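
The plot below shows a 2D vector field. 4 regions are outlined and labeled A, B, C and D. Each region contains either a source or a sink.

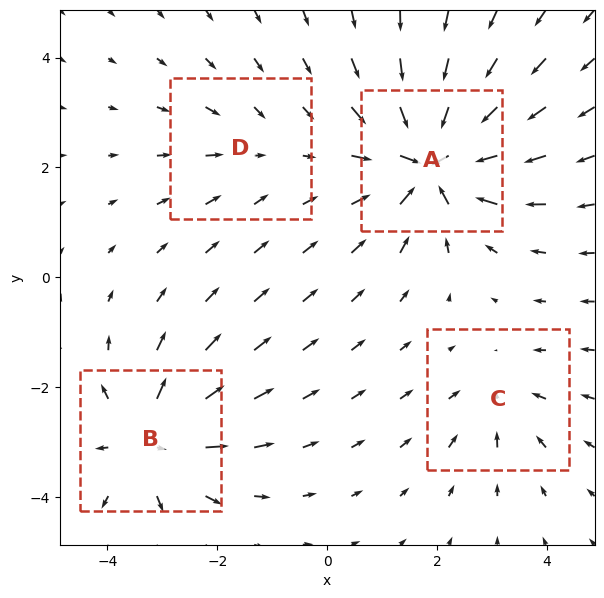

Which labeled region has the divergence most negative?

Divergence at each region's feature centre — A: about -8, B: about +5, C: about -3, D: about -2. Region A is most negative.

A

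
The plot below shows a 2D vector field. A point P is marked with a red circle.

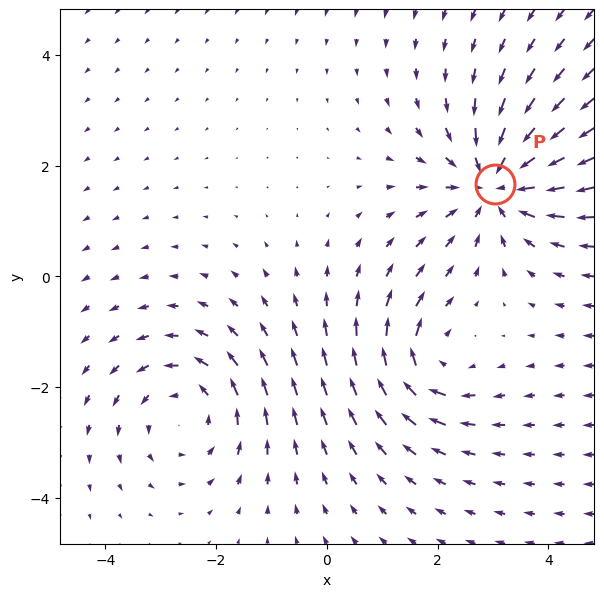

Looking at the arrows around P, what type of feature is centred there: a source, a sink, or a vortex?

At P (3.0, 1.7) the arrows converge inward. Divergence about -5, curl ≈0 — negative divergence with near-zero curl is a sink.

sink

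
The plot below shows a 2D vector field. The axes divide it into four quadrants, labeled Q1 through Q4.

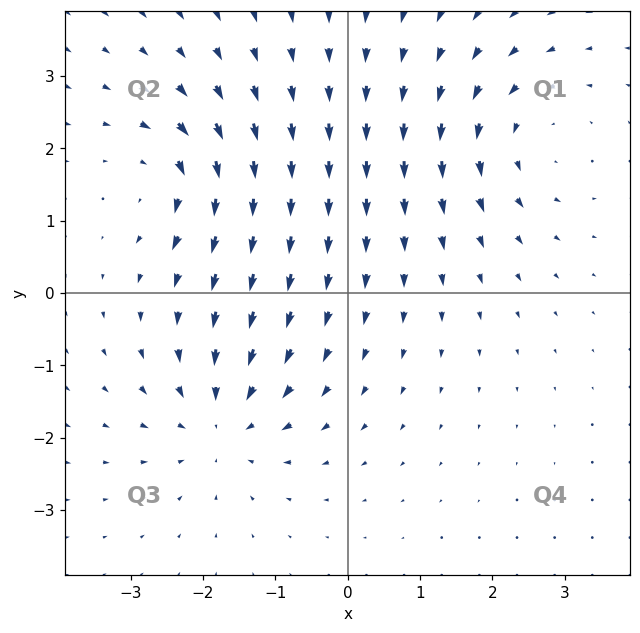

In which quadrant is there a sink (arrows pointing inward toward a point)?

Q3

The sink sits at approximately (-1.7, -1.8), which lies in quadrant Q3. The divergence there is about -5, negative as expected for a sink.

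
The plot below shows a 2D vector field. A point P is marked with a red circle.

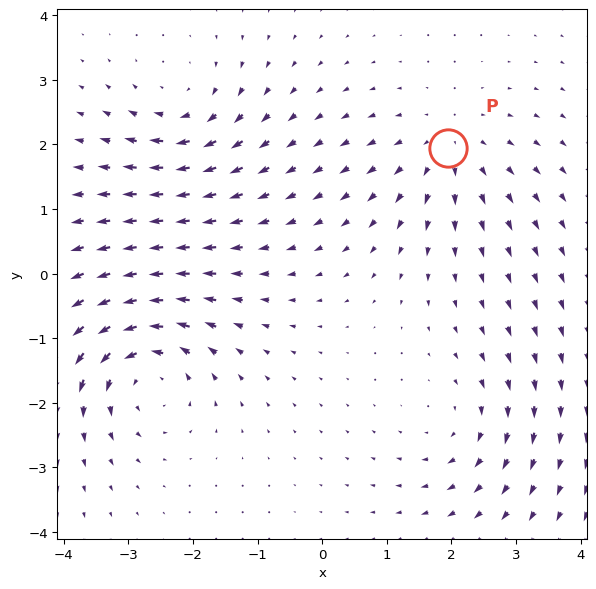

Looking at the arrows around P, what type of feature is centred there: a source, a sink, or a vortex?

source

At P (1.9, 1.9) the arrows spread outward. Divergence about +3, curl ≈0 — positive divergence with near-zero curl is a source.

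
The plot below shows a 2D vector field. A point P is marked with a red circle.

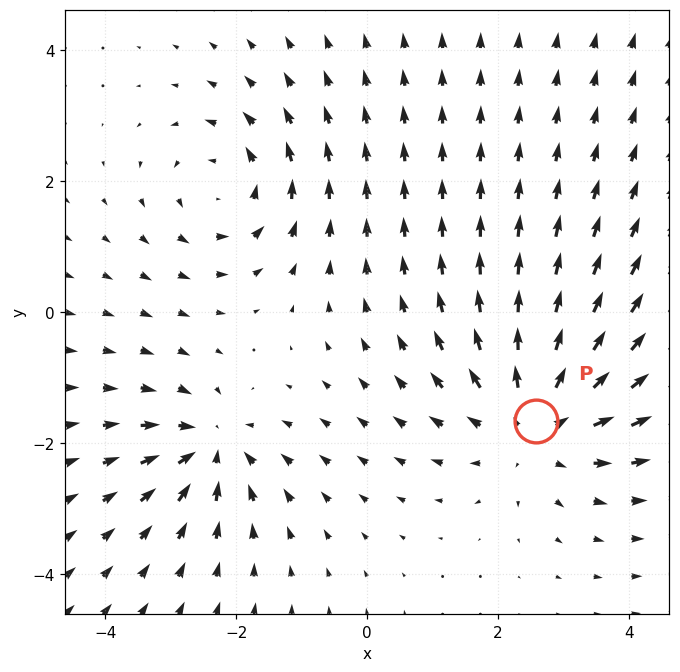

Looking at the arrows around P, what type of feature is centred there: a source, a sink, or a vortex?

At P (2.6, -1.7) the arrows spread outward. Divergence about +4, curl ≈0 — positive divergence with near-zero curl is a source.

source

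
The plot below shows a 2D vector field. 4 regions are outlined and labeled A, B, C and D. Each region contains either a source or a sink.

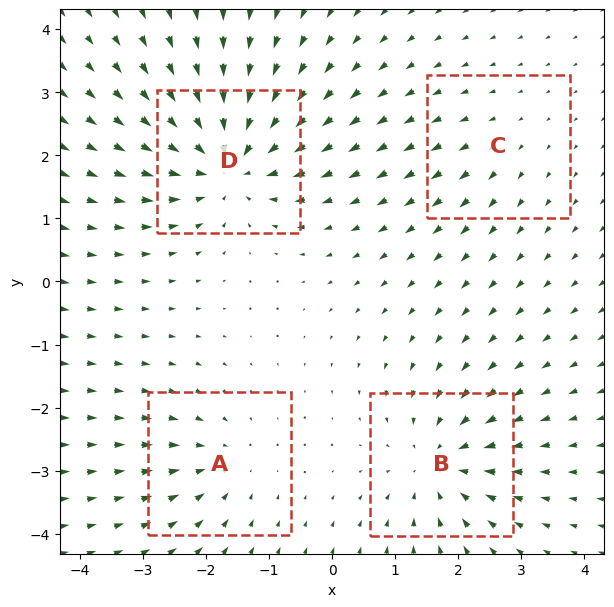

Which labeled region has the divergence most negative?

Divergence at each region's feature centre — A: about -4, B: about -5, C: about +2, D: about -7. Region D is most negative.

D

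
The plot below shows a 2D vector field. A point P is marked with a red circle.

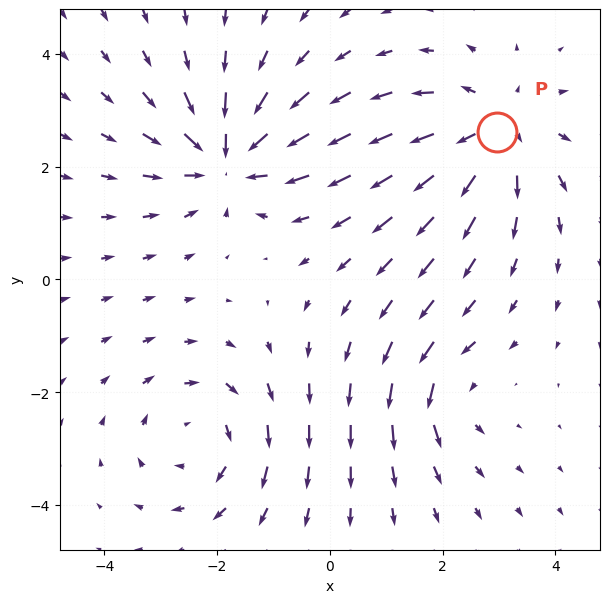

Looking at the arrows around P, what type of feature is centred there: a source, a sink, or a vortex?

At P (3.0, 2.6) the arrows spread outward. Divergence about +4, curl ≈0 — positive divergence with near-zero curl is a source.

source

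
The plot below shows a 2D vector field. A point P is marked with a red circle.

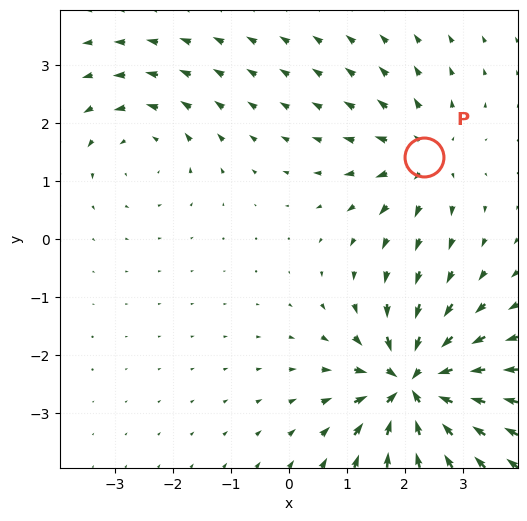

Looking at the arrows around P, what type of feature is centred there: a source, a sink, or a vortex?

source

At P (2.3, 1.4) the arrows spread outward. Divergence about +3, curl ≈0 — positive divergence with near-zero curl is a source.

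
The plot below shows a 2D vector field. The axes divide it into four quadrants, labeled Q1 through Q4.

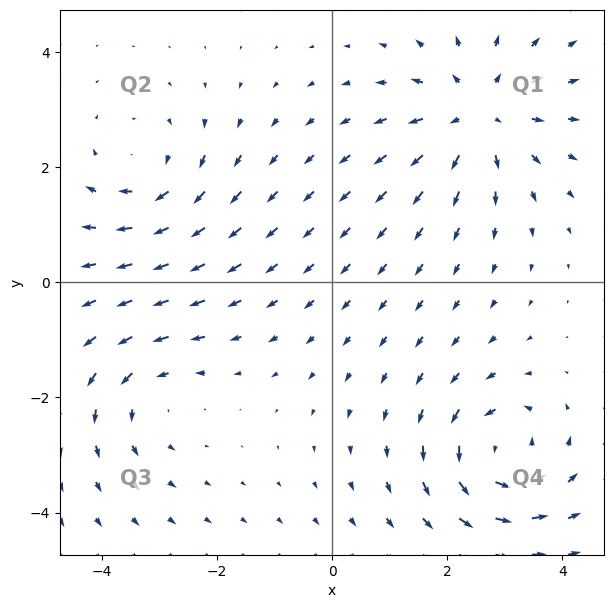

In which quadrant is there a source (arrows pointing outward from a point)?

The source sits at approximately (2.5, 2.9), which lies in quadrant Q1. The divergence there is about +5, positive as expected for a source.

Q1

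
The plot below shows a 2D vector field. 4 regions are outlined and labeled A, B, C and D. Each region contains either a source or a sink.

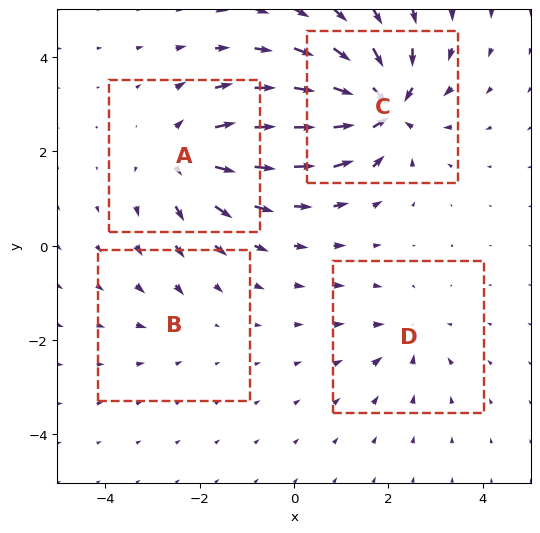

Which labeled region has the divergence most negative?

Divergence at each region's feature centre — A: about +6, B: about -2, C: about -9, D: about -4. Region C is most negative.

C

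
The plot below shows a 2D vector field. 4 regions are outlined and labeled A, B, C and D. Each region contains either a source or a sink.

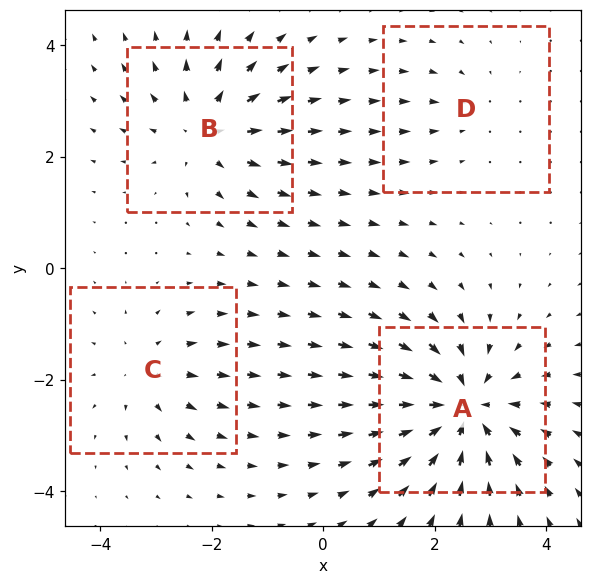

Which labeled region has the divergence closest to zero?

D

Divergence at each region's feature centre — A: about -7, B: about +5, C: about +3, D: about -2. Region D is closest to zero.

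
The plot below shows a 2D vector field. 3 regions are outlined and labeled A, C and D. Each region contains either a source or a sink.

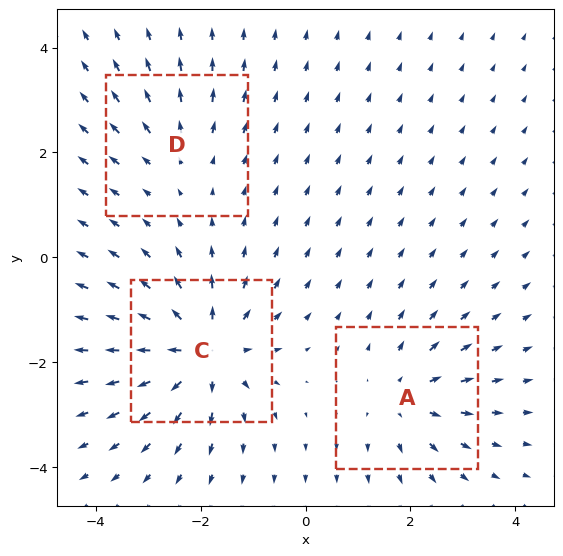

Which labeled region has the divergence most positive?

Divergence at each region's feature centre — A: about +3, C: about +6, D: about +2. Region C is most positive.

C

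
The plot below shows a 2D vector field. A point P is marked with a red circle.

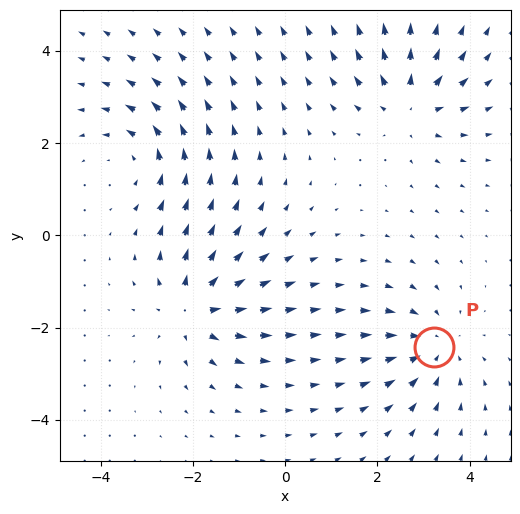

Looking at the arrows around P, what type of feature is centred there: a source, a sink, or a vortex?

sink

At P (3.2, -2.4) the arrows converge inward. Divergence about -4, curl ≈0 — negative divergence with near-zero curl is a sink.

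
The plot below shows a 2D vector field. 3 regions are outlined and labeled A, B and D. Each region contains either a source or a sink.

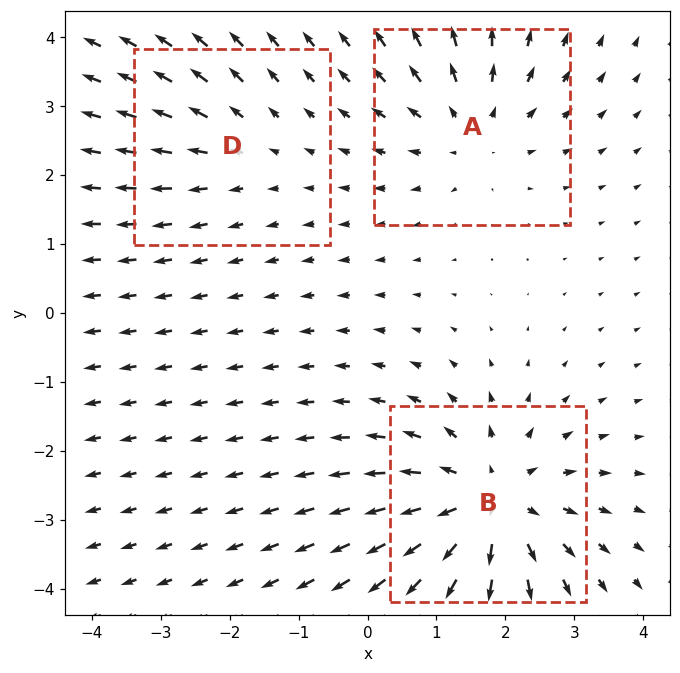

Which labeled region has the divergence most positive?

Divergence at each region's feature centre — A: about +3, B: about +5, D: about +2. Region B is most positive.

B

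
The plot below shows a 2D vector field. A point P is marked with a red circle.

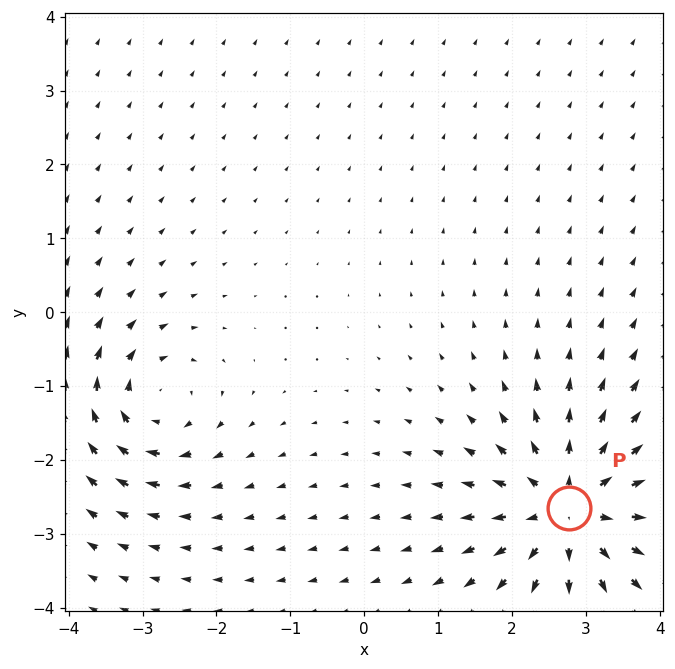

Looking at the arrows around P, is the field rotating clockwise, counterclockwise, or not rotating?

Near P at (2.8, -2.7) the arrows show no circulation. The curl there is ≈0.

not rotating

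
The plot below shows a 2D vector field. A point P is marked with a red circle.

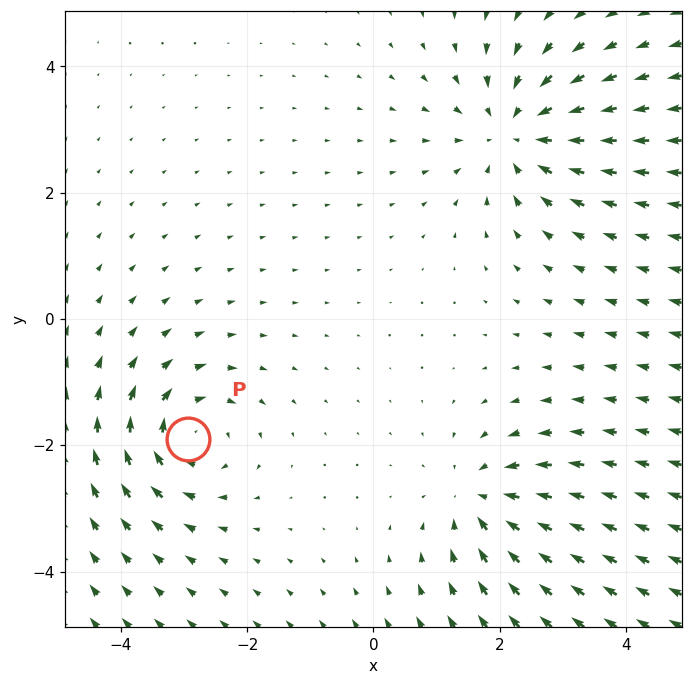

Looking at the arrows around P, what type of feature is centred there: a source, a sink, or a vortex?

vortex

At P (-2.9, -1.9) the arrows circulate clockwise. Divergence ≈0, curl about -4 — near-zero divergence with nonzero curl is a vortex.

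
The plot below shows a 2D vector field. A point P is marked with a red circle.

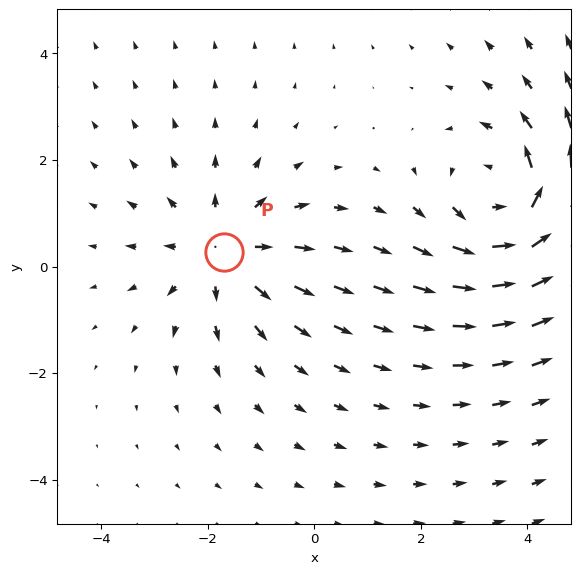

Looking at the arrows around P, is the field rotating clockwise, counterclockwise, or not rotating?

Near P at (-1.7, 0.3) the arrows show no circulation. The curl there is ≈0.

not rotating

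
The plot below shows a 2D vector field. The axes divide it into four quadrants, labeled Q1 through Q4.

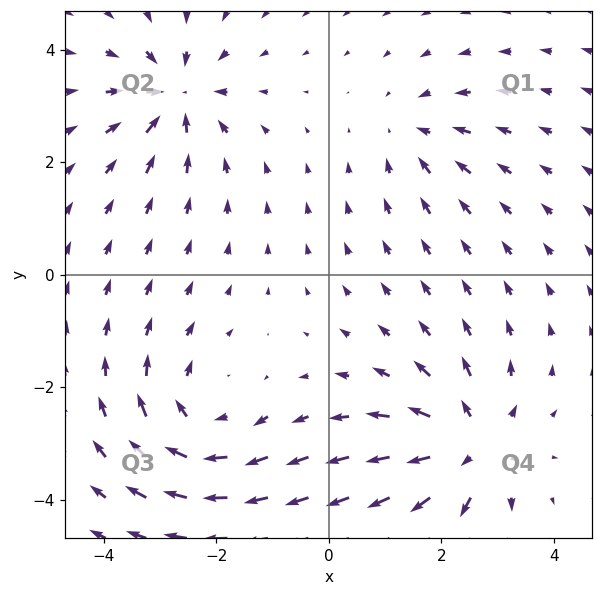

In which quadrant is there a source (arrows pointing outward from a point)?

The source sits at approximately (2.5, -3.0), which lies in quadrant Q4. The divergence there is about +5, positive as expected for a source.

Q4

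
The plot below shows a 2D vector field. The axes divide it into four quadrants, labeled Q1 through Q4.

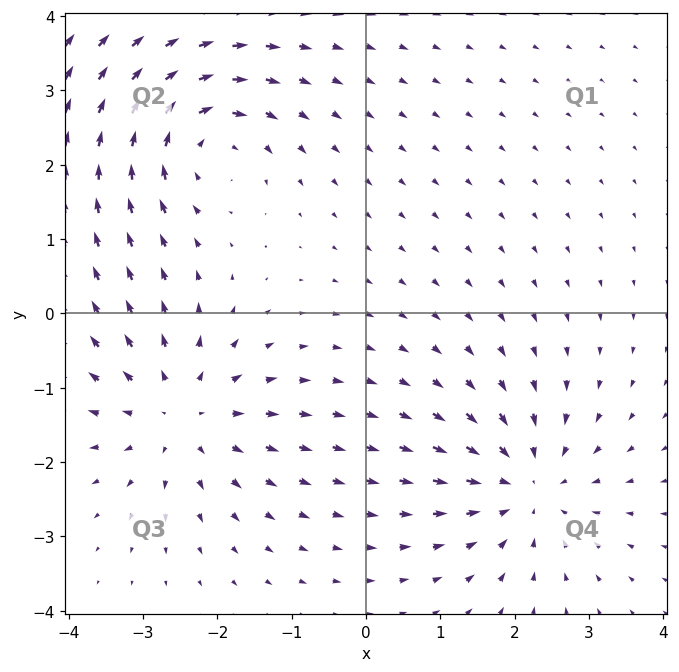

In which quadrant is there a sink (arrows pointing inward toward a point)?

Q4

The sink sits at approximately (2.2, -2.3), which lies in quadrant Q4. The divergence there is about -4, negative as expected for a sink.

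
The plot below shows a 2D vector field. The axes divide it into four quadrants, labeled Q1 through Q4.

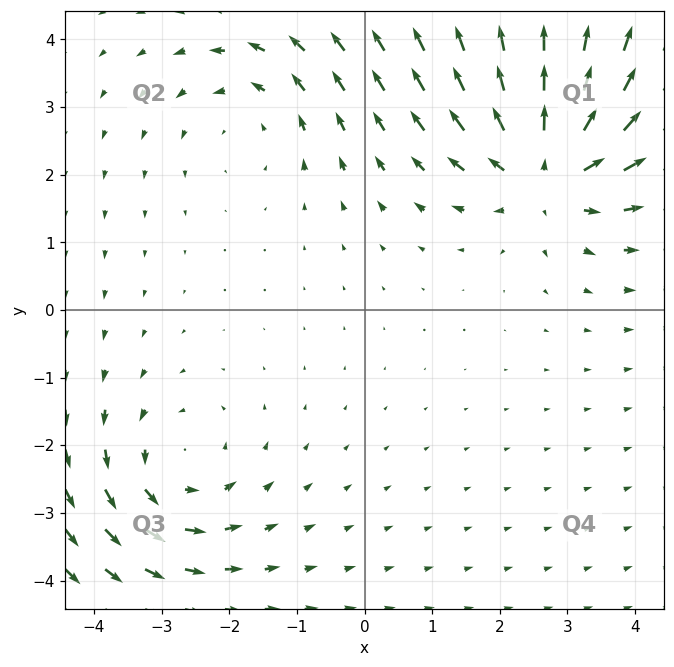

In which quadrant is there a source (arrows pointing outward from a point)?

The source sits at approximately (2.7, 2.1), which lies in quadrant Q1. The divergence there is about +5, positive as expected for a source.

Q1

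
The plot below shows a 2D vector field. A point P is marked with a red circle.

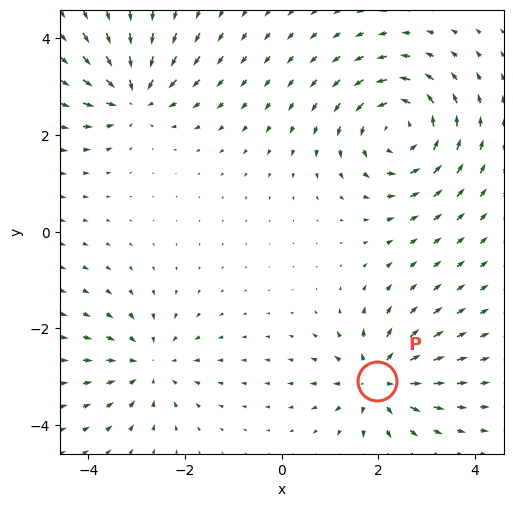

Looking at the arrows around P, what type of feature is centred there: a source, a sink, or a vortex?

At P (2.0, -3.1) the arrows spread outward. Divergence about +5, curl ≈0 — positive divergence with near-zero curl is a source.

source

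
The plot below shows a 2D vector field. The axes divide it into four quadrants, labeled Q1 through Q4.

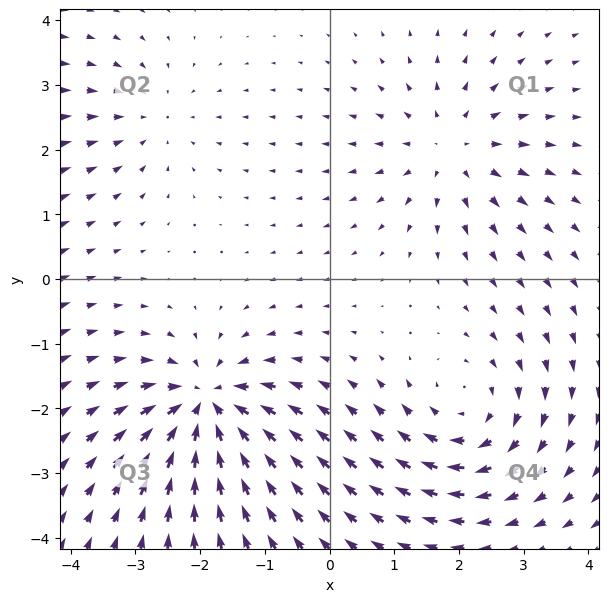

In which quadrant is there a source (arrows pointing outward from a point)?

Q1

The source sits at approximately (1.9, 2.0), which lies in quadrant Q1. The divergence there is about +4, positive as expected for a source.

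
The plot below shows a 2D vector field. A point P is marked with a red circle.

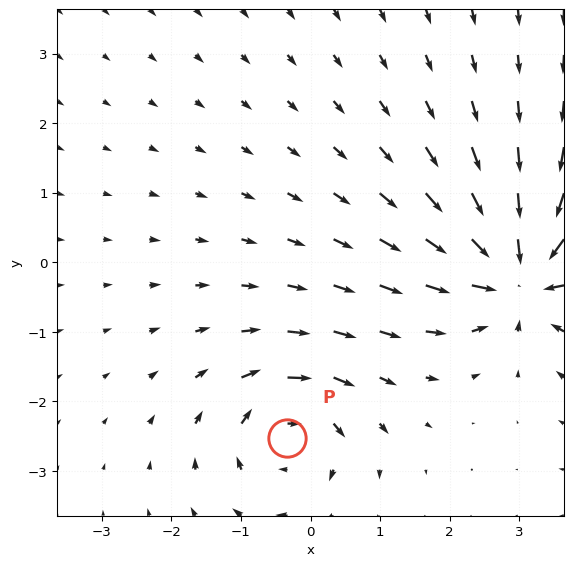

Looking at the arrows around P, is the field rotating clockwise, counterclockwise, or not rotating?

Near P at (-0.3, -2.5) the arrows circulate clockwise. The curl (z-component) there is about -4; negative curl means clockwise rotation.

clockwise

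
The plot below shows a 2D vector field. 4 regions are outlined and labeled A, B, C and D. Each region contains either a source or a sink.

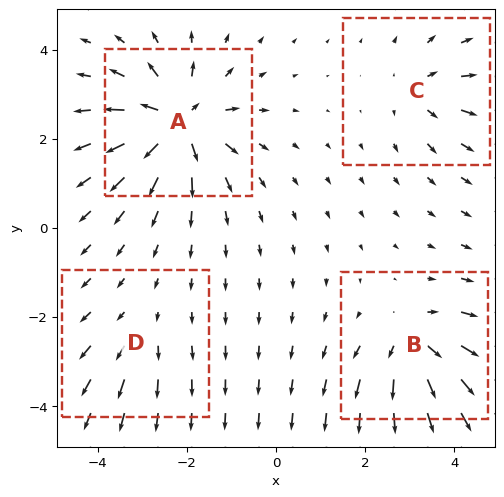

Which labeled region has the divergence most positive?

Divergence at each region's feature centre — A: about +8, B: about +6, C: about +4, D: about +3. Region A is most positive.

A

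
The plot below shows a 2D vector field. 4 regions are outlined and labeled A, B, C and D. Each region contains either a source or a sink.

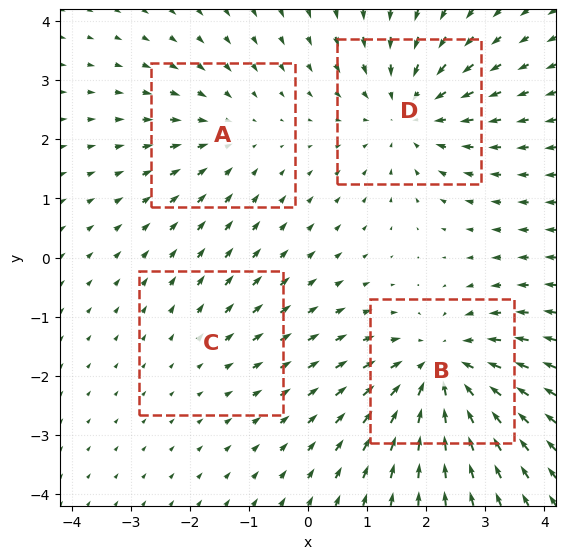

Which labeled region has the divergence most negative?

Divergence at each region's feature centre — A: about -3, B: about -6, C: about +2, D: about -5. Region B is most negative.

B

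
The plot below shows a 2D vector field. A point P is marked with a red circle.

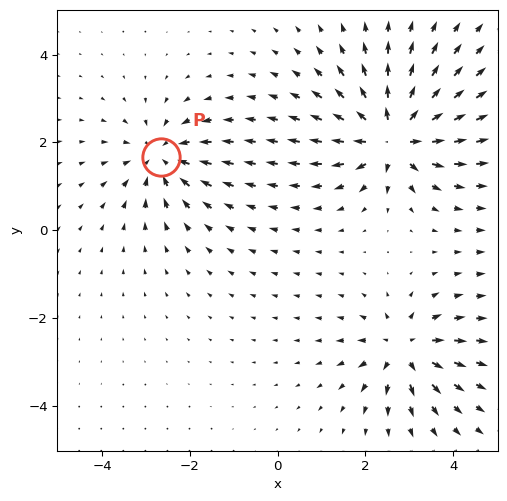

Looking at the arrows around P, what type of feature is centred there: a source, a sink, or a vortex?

sink

At P (-2.7, 1.7) the arrows converge inward. Divergence about -4, curl ≈0 — negative divergence with near-zero curl is a sink.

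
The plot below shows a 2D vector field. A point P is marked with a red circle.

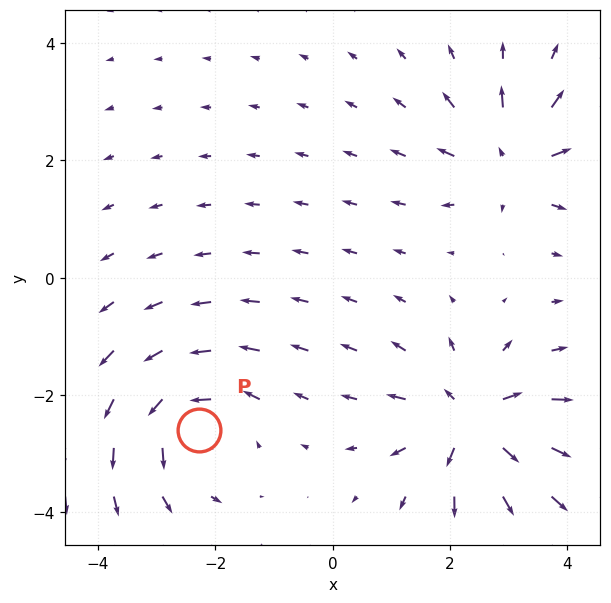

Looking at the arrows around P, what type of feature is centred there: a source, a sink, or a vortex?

vortex

At P (-2.3, -2.6) the arrows circulate counterclockwise. Divergence ≈0, curl about +4 — near-zero divergence with nonzero curl is a vortex.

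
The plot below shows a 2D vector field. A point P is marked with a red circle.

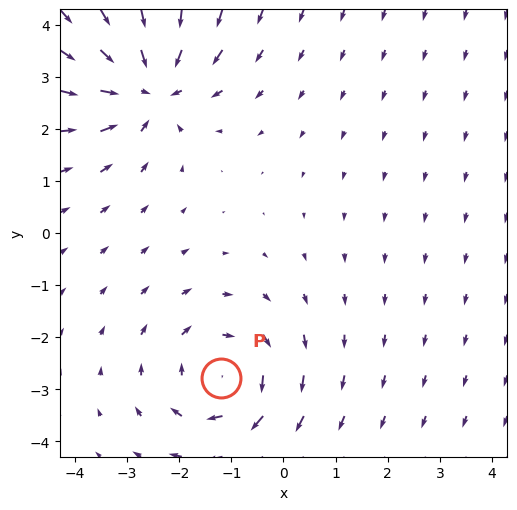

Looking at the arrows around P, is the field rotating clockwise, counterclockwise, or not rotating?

Near P at (-1.2, -2.8) the arrows circulate clockwise. The curl (z-component) there is about -2; negative curl means clockwise rotation.

clockwise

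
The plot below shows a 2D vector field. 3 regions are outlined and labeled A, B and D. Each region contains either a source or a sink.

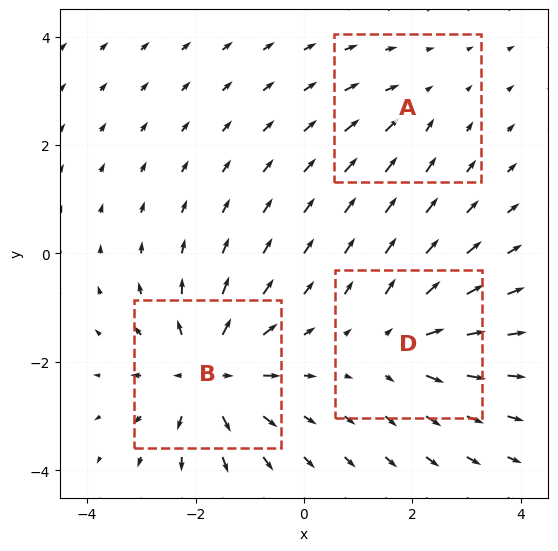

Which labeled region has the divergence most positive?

B

Divergence at each region's feature centre — A: about -2, B: about +5, D: about +3. Region B is most positive.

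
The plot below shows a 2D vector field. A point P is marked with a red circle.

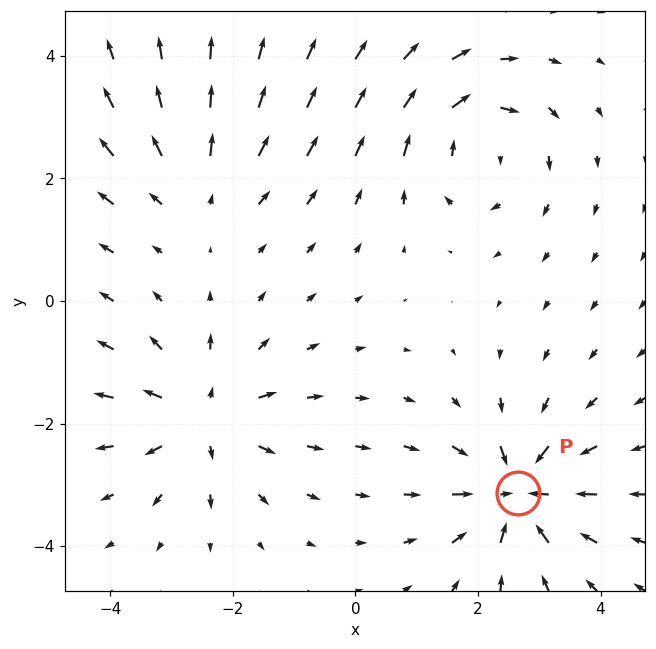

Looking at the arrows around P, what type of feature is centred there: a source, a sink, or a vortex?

sink

At P (2.7, -3.1) the arrows converge inward. Divergence about -6, curl ≈0 — negative divergence with near-zero curl is a sink.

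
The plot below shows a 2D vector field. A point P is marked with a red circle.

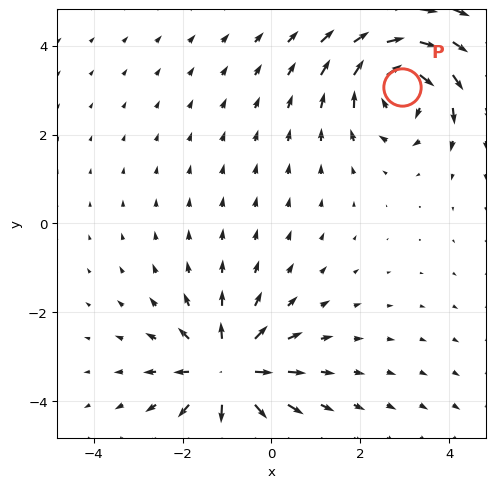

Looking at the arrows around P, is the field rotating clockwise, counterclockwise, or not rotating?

Near P at (2.9, 3.1) the arrows circulate clockwise. The curl (z-component) there is about -5; negative curl means clockwise rotation.

clockwise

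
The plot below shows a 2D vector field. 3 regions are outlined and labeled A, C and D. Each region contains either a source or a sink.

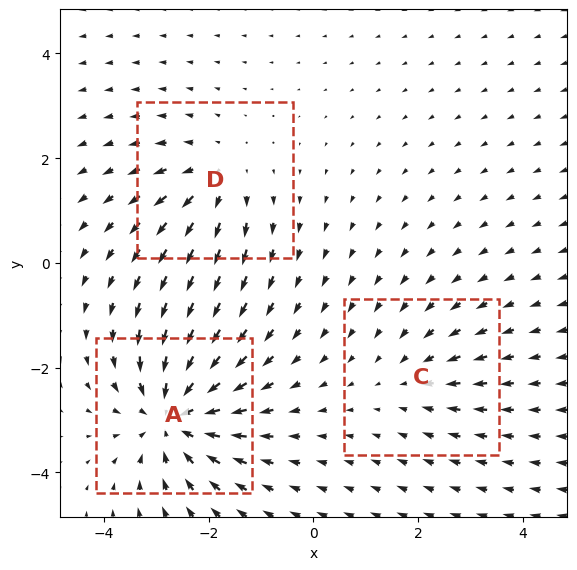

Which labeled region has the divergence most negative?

A

Divergence at each region's feature centre — A: about -5, C: about -2, D: about +3. Region A is most negative.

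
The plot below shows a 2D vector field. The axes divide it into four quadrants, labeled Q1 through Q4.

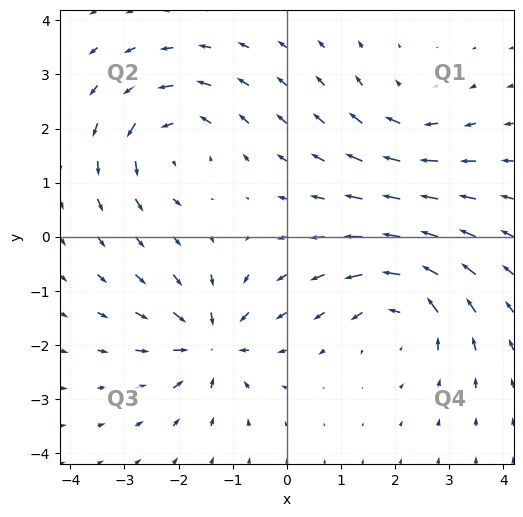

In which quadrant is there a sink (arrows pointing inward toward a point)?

The sink sits at approximately (-1.4, -2.0), which lies in quadrant Q3. The divergence there is about -6, negative as expected for a sink.

Q3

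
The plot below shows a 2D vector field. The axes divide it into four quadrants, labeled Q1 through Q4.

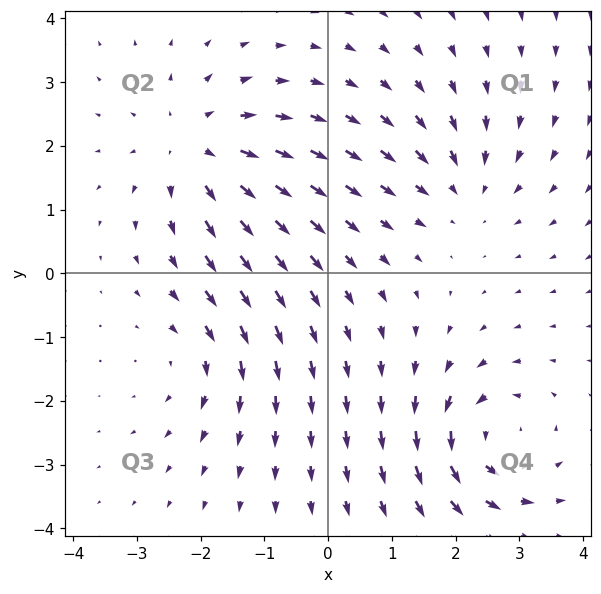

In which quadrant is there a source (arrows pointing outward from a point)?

Q2

The source sits at approximately (-2.1, 2.0), which lies in quadrant Q2. The divergence there is about +4, positive as expected for a source.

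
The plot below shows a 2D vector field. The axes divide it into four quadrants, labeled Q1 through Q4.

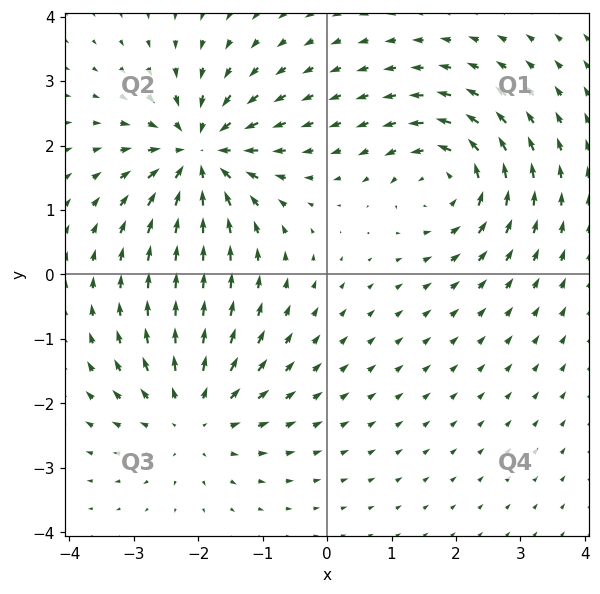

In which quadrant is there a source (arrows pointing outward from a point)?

The source sits at approximately (-2.1, -2.2), which lies in quadrant Q3. The divergence there is about +4, positive as expected for a source.

Q3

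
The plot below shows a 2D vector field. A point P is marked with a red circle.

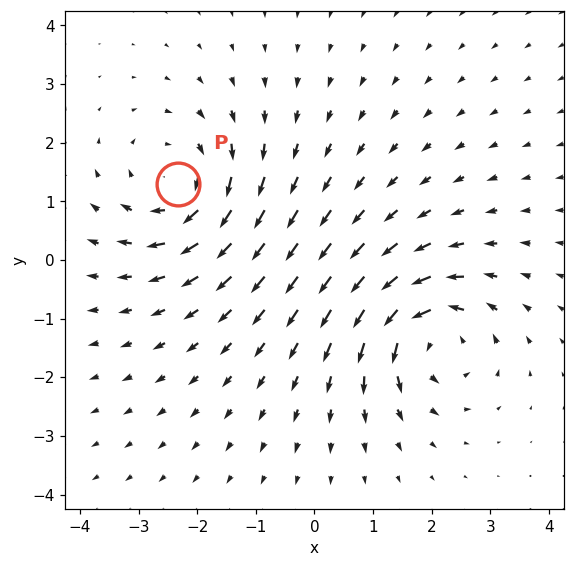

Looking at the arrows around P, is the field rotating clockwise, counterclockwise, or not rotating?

Near P at (-2.3, 1.3) the arrows circulate clockwise. The curl (z-component) there is about -4; negative curl means clockwise rotation.

clockwise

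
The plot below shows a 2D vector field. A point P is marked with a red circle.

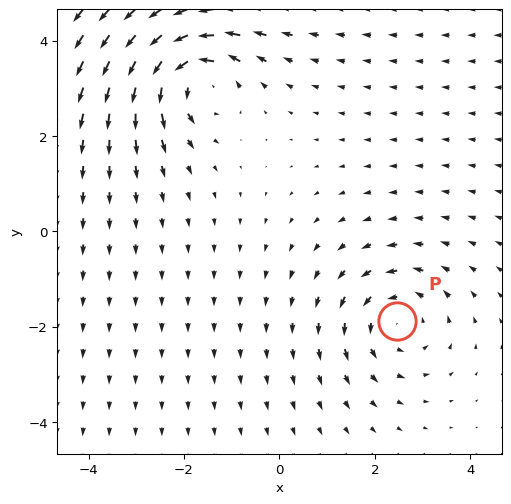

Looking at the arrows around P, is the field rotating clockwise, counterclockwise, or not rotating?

counterclockwise

Near P at (2.5, -1.9) the arrows circulate counterclockwise. The curl (z-component) there is about +3; positive curl means counterclockwise rotation.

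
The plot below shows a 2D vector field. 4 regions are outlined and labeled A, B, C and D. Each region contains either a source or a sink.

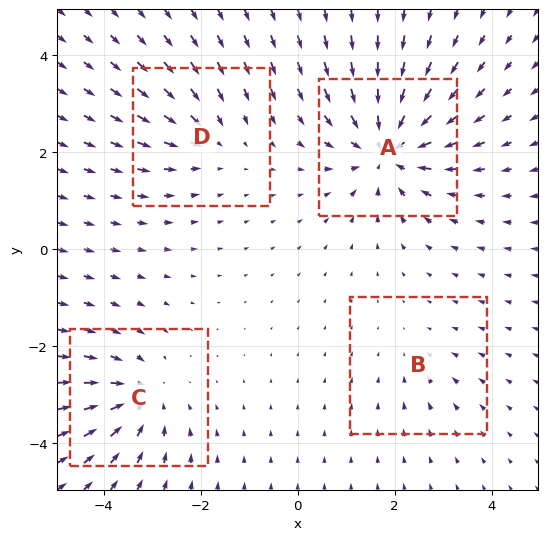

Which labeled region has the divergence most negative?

Divergence at each region's feature centre — A: about -7, B: about -2, C: about -5, D: about -3. Region A is most negative.

A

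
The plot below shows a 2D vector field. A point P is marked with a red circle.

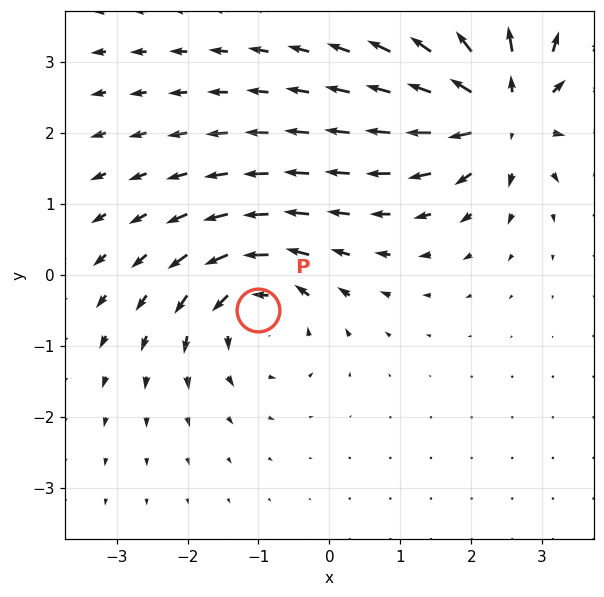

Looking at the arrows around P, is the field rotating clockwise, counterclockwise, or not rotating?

counterclockwise

Near P at (-1.0, -0.5) the arrows circulate counterclockwise. The curl (z-component) there is about +5; positive curl means counterclockwise rotation.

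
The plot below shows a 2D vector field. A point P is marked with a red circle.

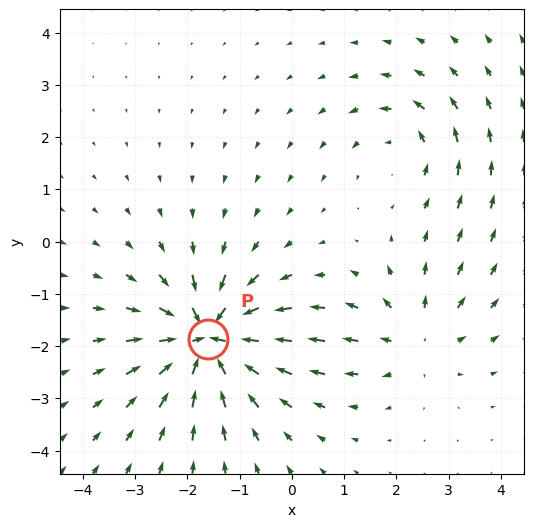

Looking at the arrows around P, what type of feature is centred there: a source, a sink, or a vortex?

At P (-1.6, -1.9) the arrows converge inward. Divergence about -7, curl ≈0 — negative divergence with near-zero curl is a sink.

sink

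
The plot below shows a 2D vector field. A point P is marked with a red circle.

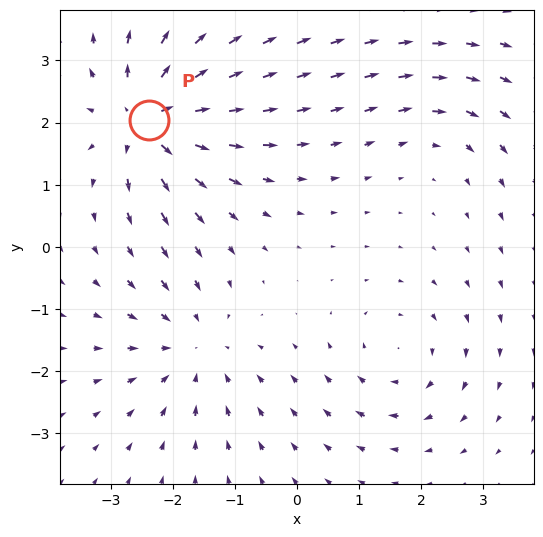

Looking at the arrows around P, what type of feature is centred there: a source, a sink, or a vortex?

source

At P (-2.4, 2.0) the arrows spread outward. Divergence about +6, curl ≈0 — positive divergence with near-zero curl is a source.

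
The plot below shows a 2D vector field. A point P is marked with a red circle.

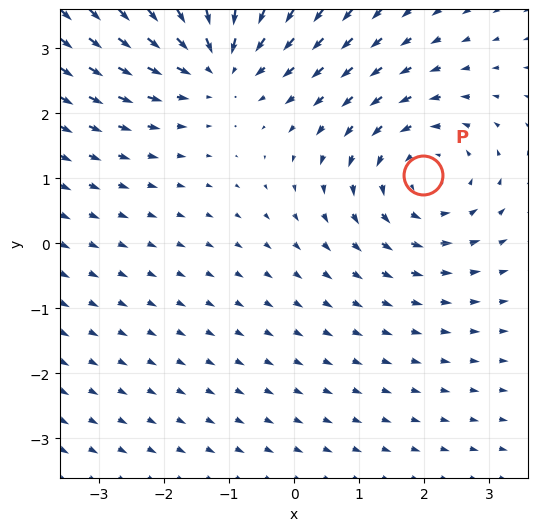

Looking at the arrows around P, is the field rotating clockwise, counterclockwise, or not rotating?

counterclockwise

Near P at (2.0, 1.1) the arrows circulate counterclockwise. The curl (z-component) there is about +3; positive curl means counterclockwise rotation.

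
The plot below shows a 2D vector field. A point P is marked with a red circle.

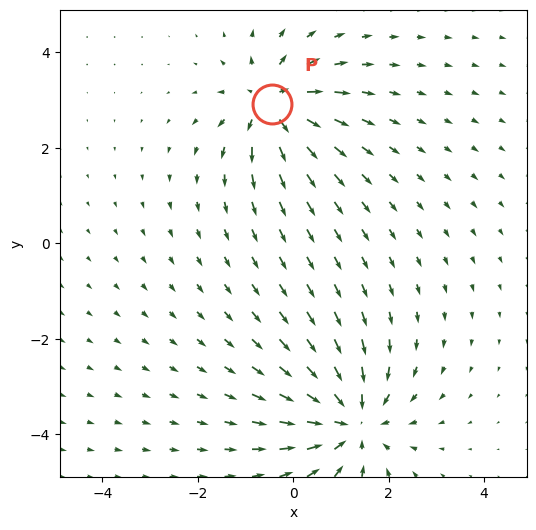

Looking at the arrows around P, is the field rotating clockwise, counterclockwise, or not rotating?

not rotating

Near P at (-0.4, 2.9) the arrows show no circulation. The curl there is ≈0.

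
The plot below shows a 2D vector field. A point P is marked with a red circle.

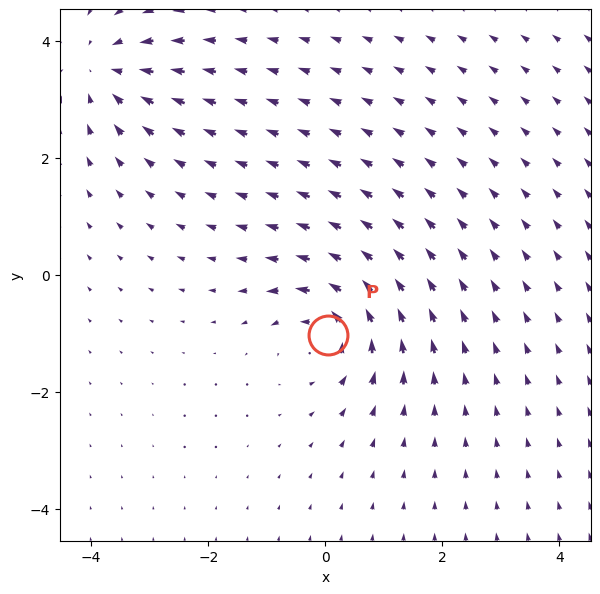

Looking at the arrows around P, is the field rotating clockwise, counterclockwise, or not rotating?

Near P at (0.0, -1.0) the arrows circulate counterclockwise. The curl (z-component) there is about +6; positive curl means counterclockwise rotation.

counterclockwise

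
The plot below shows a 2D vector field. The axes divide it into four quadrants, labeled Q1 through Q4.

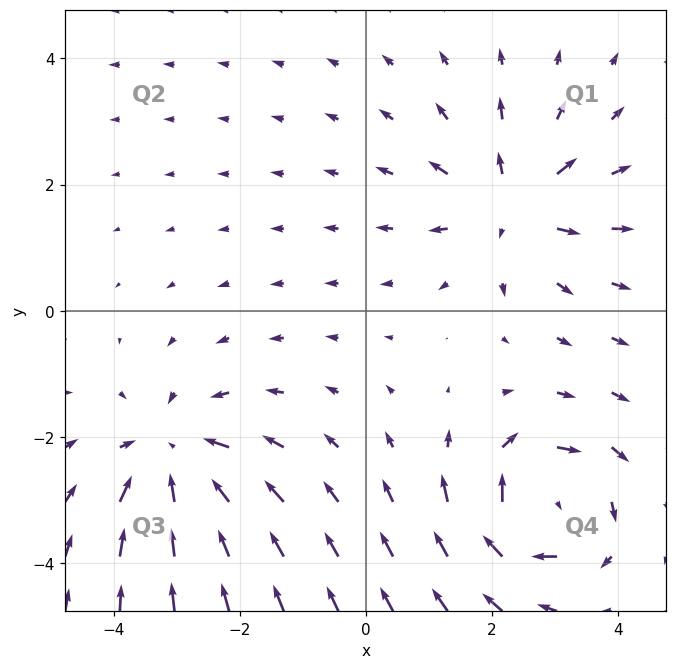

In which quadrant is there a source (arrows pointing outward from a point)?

The source sits at approximately (2.3, 1.7), which lies in quadrant Q1. The divergence there is about +4, positive as expected for a source.

Q1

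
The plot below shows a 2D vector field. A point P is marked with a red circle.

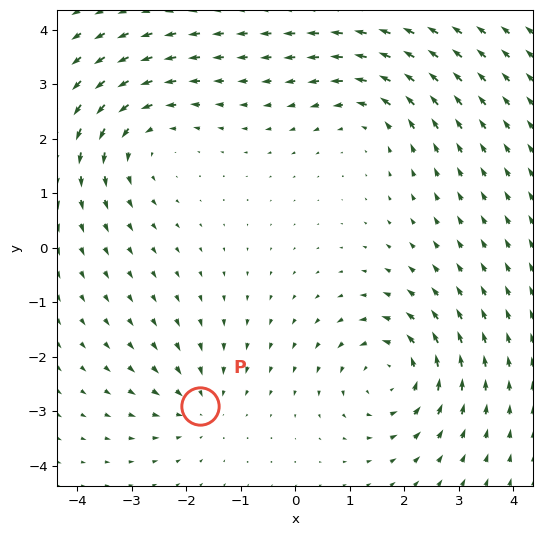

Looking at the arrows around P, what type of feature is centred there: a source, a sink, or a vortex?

sink

At P (-1.7, -2.9) the arrows converge inward. Divergence about -3, curl ≈0 — negative divergence with near-zero curl is a sink.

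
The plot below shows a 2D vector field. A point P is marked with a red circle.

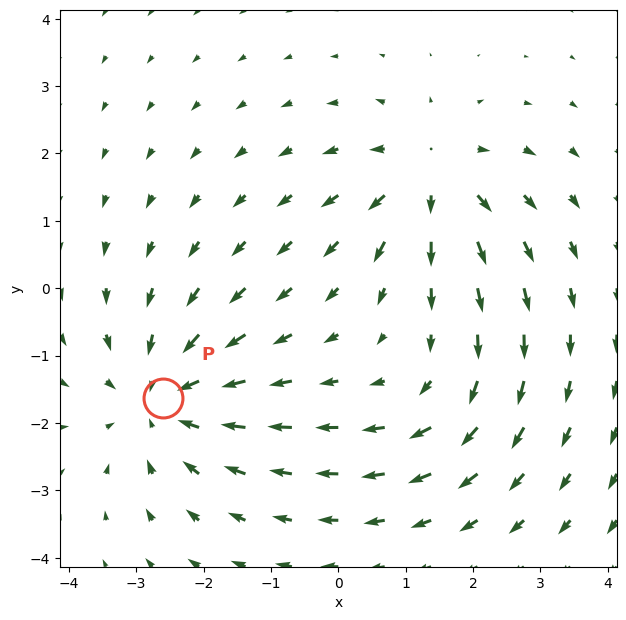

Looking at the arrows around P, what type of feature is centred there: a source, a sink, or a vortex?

sink

At P (-2.6, -1.6) the arrows converge inward. Divergence about -4, curl ≈0 — negative divergence with near-zero curl is a sink.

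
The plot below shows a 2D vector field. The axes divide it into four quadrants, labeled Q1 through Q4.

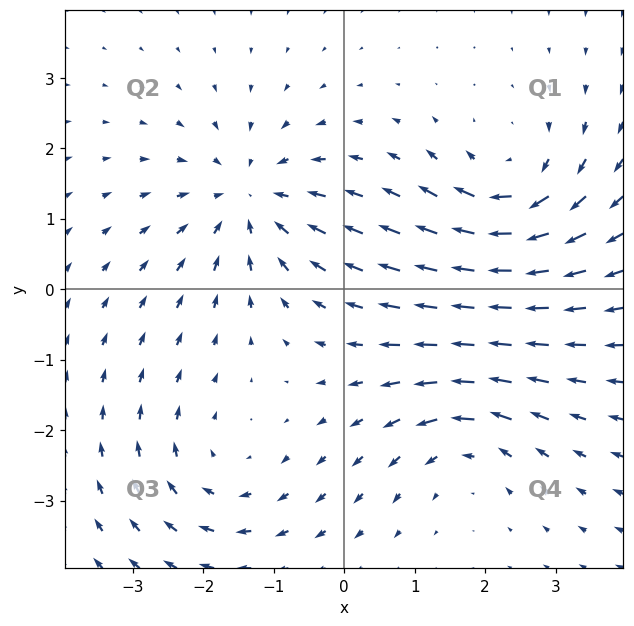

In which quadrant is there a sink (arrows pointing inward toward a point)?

Q2

The sink sits at approximately (-1.3, 1.3), which lies in quadrant Q2. The divergence there is about -5, negative as expected for a sink.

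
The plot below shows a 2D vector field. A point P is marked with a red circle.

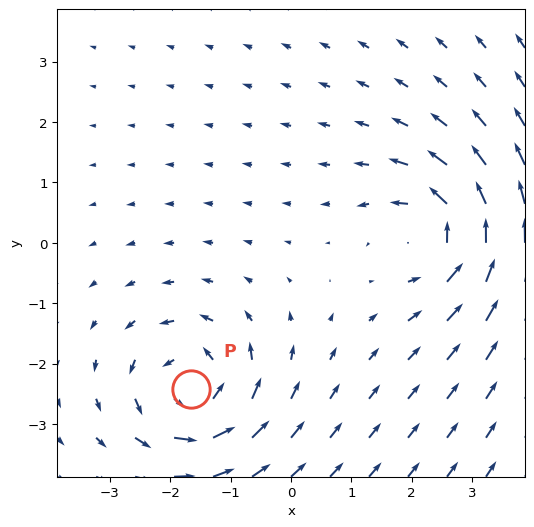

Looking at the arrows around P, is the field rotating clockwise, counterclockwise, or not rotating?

counterclockwise

Near P at (-1.7, -2.4) the arrows circulate counterclockwise. The curl (z-component) there is about +7; positive curl means counterclockwise rotation.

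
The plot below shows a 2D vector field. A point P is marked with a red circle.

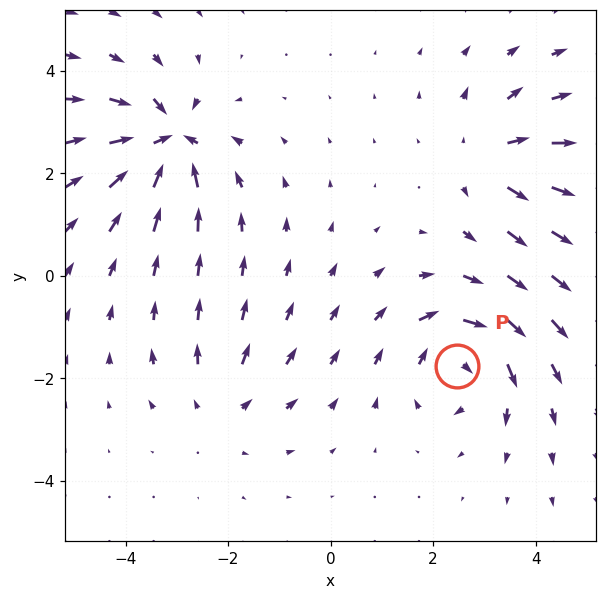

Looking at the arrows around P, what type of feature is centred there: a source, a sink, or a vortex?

At P (2.5, -1.8) the arrows circulate clockwise. Divergence ≈0, curl about -5 — near-zero divergence with nonzero curl is a vortex.

vortex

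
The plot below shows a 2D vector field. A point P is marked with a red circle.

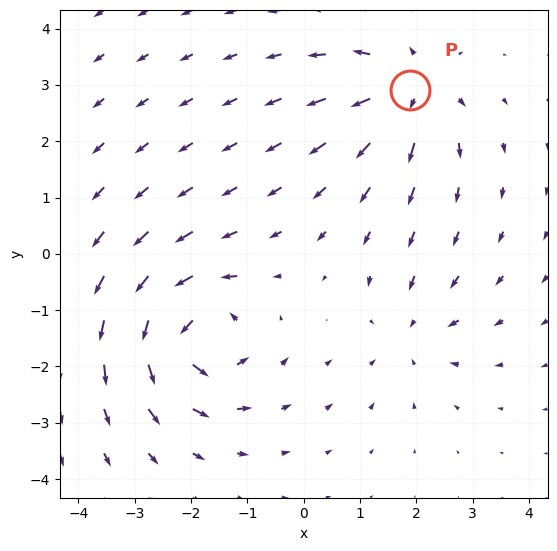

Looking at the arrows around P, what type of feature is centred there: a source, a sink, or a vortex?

source

At P (1.9, 2.9) the arrows spread outward. Divergence about +5, curl ≈0 — positive divergence with near-zero curl is a source.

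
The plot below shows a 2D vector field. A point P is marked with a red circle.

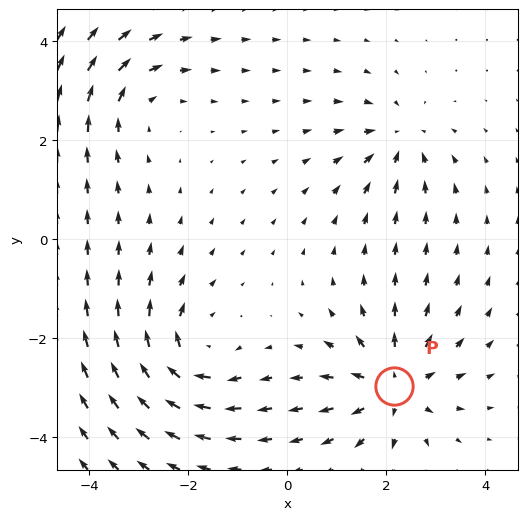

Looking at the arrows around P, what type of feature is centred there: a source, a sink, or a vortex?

At P (2.1, -3.0) the arrows spread outward. Divergence about +5, curl ≈0 — positive divergence with near-zero curl is a source.

source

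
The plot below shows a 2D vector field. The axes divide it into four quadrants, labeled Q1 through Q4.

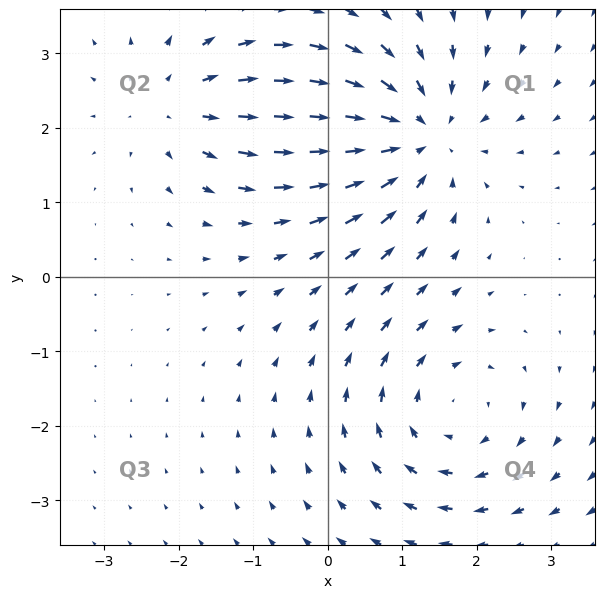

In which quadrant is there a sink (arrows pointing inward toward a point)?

The sink sits at approximately (1.2, 1.9), which lies in quadrant Q1. The divergence there is about -4, negative as expected for a sink.

Q1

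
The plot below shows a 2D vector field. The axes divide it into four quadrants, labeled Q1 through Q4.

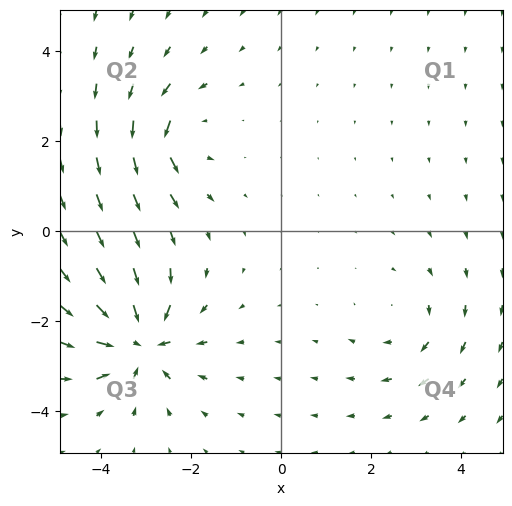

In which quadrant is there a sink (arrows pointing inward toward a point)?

The sink sits at approximately (-3.1, -2.5), which lies in quadrant Q3. The divergence there is about -6, negative as expected for a sink.

Q3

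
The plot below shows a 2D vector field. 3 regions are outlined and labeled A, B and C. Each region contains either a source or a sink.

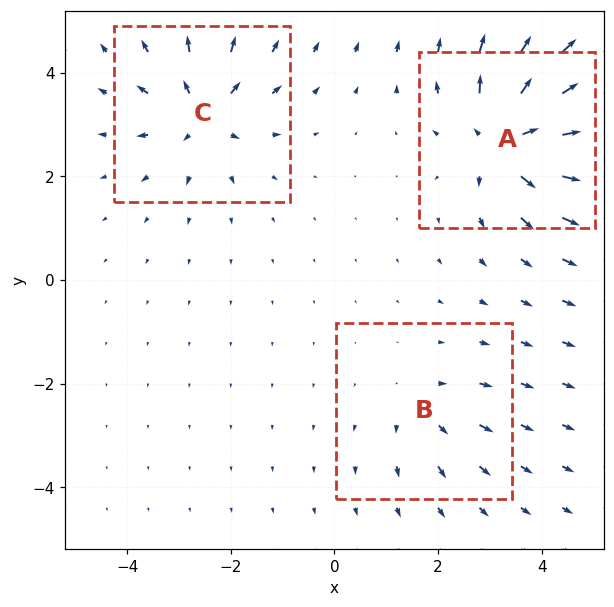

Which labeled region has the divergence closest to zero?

Divergence at each region's feature centre — A: about +6, B: about +2, C: about +4. Region B is closest to zero.

B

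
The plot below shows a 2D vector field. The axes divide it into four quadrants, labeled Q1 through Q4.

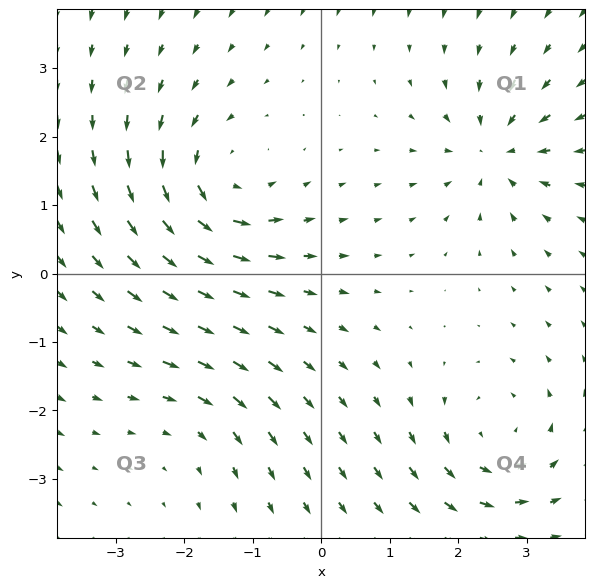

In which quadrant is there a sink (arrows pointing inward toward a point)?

Q1

The sink sits at approximately (2.6, 1.8), which lies in quadrant Q1. The divergence there is about -5, negative as expected for a sink.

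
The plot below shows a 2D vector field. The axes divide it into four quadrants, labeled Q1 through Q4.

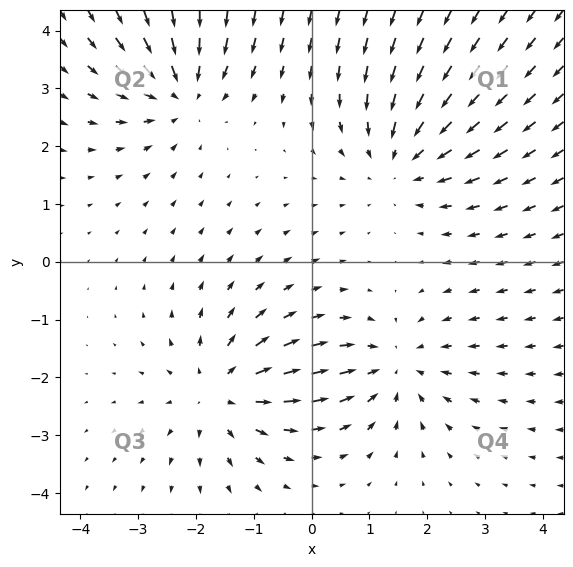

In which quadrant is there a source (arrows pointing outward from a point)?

The source sits at approximately (-1.6, -2.2), which lies in quadrant Q3. The divergence there is about +3, positive as expected for a source.

Q3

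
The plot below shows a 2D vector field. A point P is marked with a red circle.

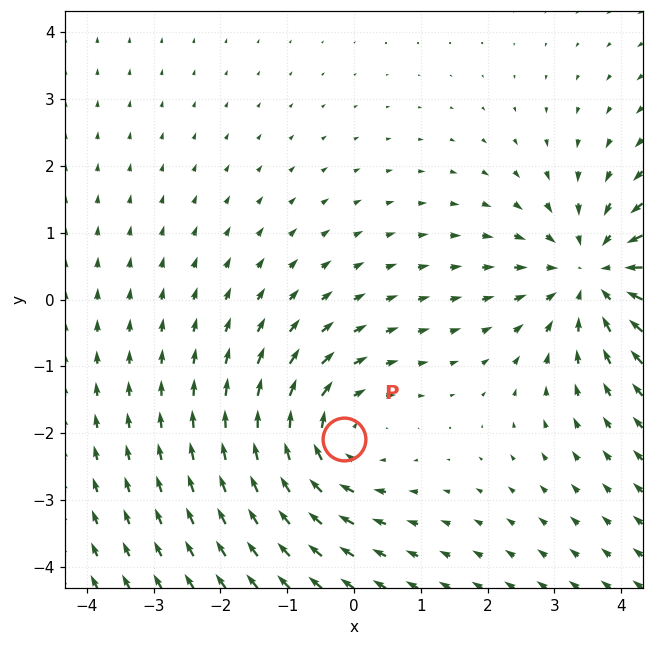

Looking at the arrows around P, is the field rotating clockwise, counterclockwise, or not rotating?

clockwise

Near P at (-0.2, -2.1) the arrows circulate clockwise. The curl (z-component) there is about -4; negative curl means clockwise rotation.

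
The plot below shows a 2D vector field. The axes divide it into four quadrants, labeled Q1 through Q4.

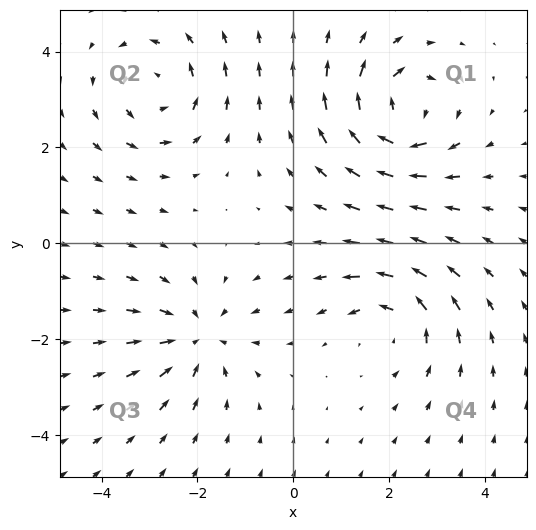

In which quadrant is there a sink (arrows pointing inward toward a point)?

Q3

The sink sits at approximately (-2.0, -2.0), which lies in quadrant Q3. The divergence there is about -4, negative as expected for a sink.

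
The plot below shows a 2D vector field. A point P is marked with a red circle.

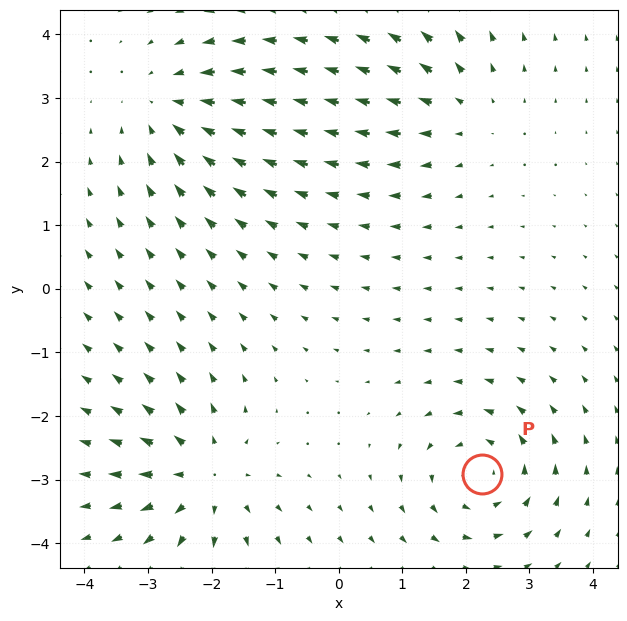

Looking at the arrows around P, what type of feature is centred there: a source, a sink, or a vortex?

At P (2.3, -2.9) the arrows circulate counterclockwise. Divergence ≈0, curl about +5 — near-zero divergence with nonzero curl is a vortex.

vortex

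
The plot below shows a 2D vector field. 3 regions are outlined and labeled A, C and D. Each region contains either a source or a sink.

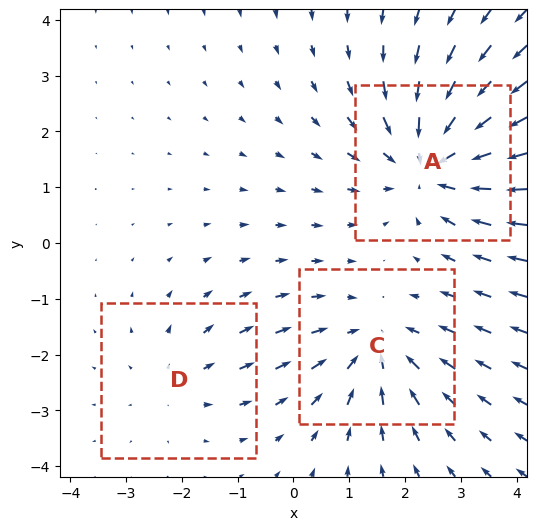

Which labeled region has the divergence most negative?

Divergence at each region's feature centre — A: about -4, C: about -3, D: about +2. Region A is most negative.

A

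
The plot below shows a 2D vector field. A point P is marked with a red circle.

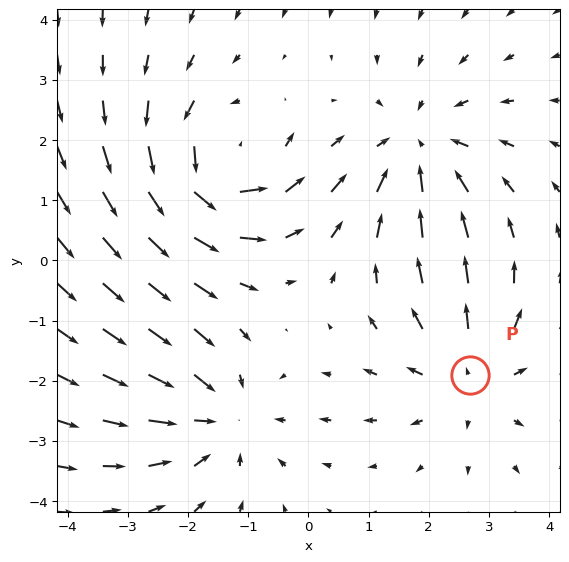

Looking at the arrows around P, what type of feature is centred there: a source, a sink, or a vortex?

At P (2.7, -1.9) the arrows spread outward. Divergence about +3, curl ≈0 — positive divergence with near-zero curl is a source.

source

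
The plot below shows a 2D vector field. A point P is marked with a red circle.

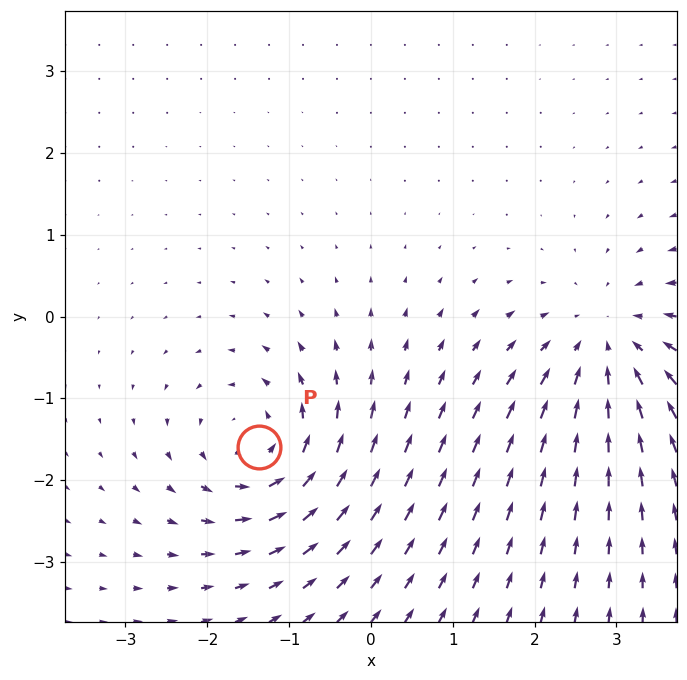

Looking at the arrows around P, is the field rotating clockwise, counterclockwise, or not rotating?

Near P at (-1.4, -1.6) the arrows circulate counterclockwise. The curl (z-component) there is about +5; positive curl means counterclockwise rotation.

counterclockwise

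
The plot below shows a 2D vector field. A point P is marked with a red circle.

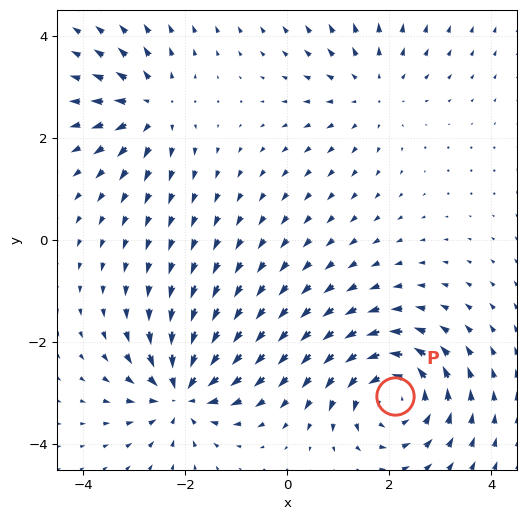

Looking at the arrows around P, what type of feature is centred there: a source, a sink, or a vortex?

At P (2.1, -3.1) the arrows circulate counterclockwise. Divergence ≈0, curl about +5 — near-zero divergence with nonzero curl is a vortex.

vortex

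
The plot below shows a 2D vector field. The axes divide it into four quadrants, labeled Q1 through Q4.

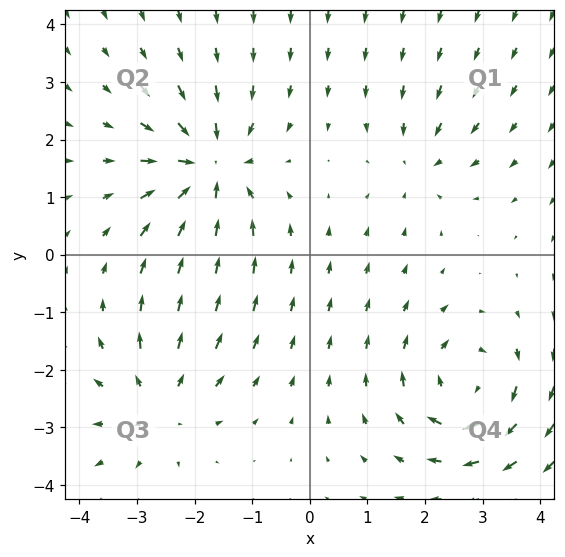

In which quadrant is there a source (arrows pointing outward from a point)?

Q3

The source sits at approximately (-2.6, -2.6), which lies in quadrant Q3. The divergence there is about +4, positive as expected for a source.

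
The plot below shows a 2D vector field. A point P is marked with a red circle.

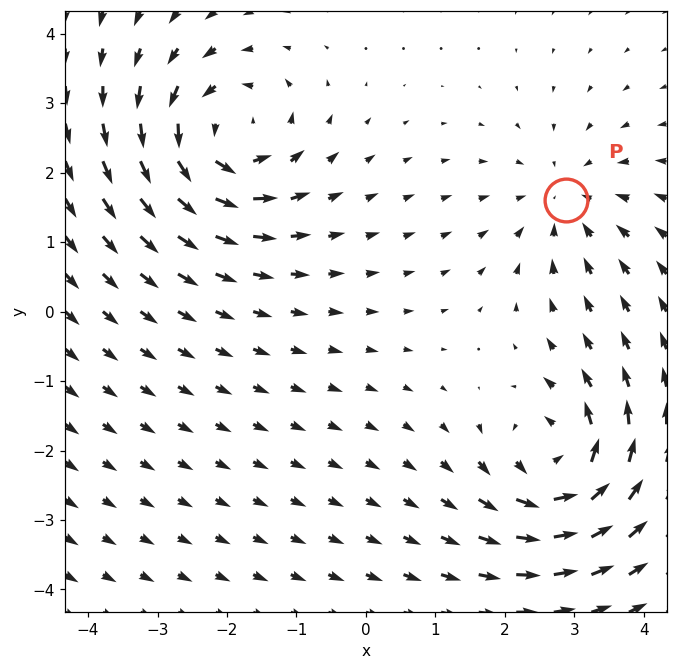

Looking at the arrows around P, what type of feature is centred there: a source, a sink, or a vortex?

sink

At P (2.9, 1.6) the arrows converge inward. Divergence about -3, curl ≈0 — negative divergence with near-zero curl is a sink.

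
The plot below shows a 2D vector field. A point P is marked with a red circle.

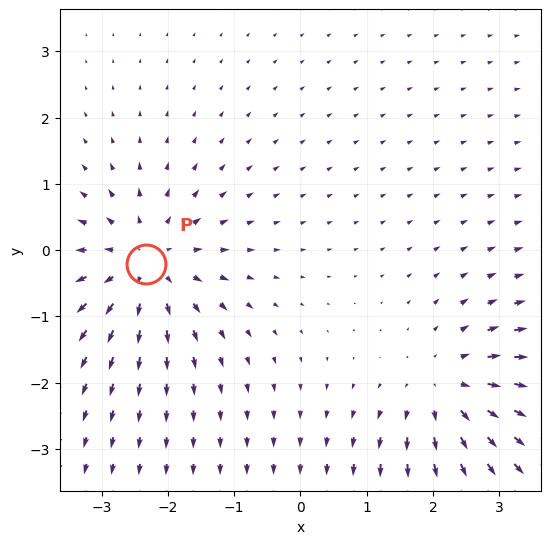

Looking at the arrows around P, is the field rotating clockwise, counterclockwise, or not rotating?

not rotating

Near P at (-2.3, -0.2) the arrows show no circulation. The curl there is ≈0.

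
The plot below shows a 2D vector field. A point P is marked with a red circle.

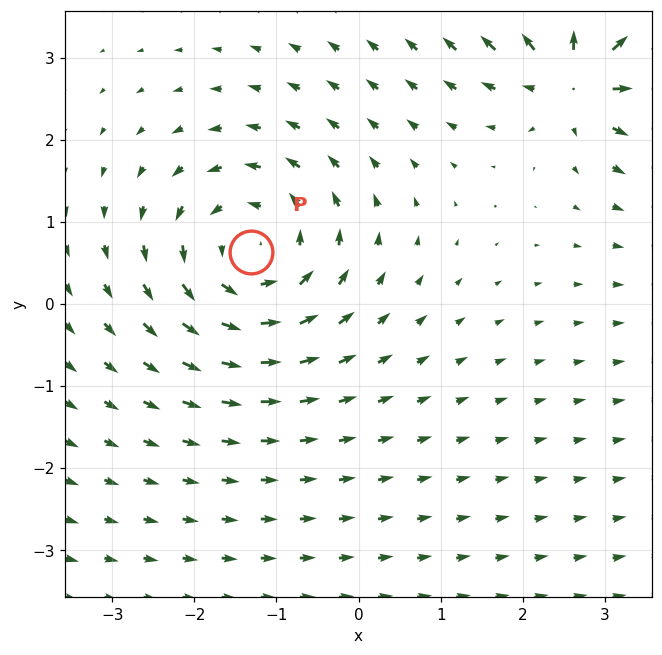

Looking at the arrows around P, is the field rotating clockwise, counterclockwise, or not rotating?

Near P at (-1.3, 0.6) the arrows circulate counterclockwise. The curl (z-component) there is about +4; positive curl means counterclockwise rotation.

counterclockwise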